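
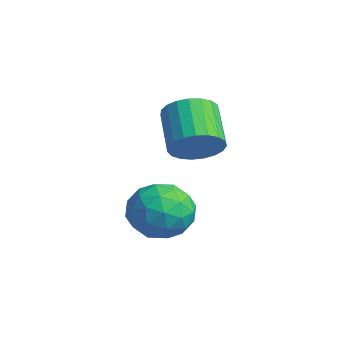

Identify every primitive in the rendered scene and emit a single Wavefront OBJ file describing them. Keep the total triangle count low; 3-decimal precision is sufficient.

v -2.169 -0.81 -3.688
v -1.608 -1.088 -2.741
v -3.712 -1.512 -2.979
v -3.151 -1.79 -2.032
v -3.343 -0.698 -2.278
v -2.389 -0.265 -2.716
v -2.931 -2.335 -3.004
v -1.977 -1.902 -3.442
v -2.079 -2.031 -2.318
v -2.333 -1.02 -1.87
v -2.987 -1.58 -3.85
v -3.241 -0.569 -3.402
v -1.753 -0.887 -3.276
v -3.567 -1.713 -2.444
v -3.68 -1.071 -2.588
v -3.35 -1.235 -2.032
v -2.212 -0.403 -3.262
v -1.882 -0.567 -2.705
v -2.902 -0.338 -2.433
v -3.438 -2.033 -3.015
v -3.108 -2.197 -2.458
v -1.97 -1.365 -3.688
v -1.64 -1.529 -3.132
v -2.418 -2.262 -3.287
v -1.7 -1.606 -2.471
v -2.607 -2.018 -2.055
v -2.478 -2.339 -2.626
v -1.917 -2.084 -2.884
v -1.849 -1.011 -2.208
v -2.756 -1.424 -1.791
v -2.869 -0.782 -1.936
v -2.308 -0.527 -2.193
v -2.126 -1.565 -1.959
v -2.564 -1.176 -3.929
v -3.471 -1.589 -3.512
v -3.012 -2.073 -3.527
v -2.451 -1.818 -3.784
v -2.713 -0.582 -3.665
v -3.62 -0.994 -3.249
v -3.403 -0.516 -2.836
v -2.842 -0.261 -3.094
v -3.194 -1.035 -3.761
v -3.07 0.074 -0.595
v -2.502 0.186 0.107
v -3.823 0.538 1.118
v -4.39 0.426 0.415
v -2.519 0.536 -0.037
v -3.84 0.887 0.974
v -2.632 0.806 -0.277
v -3.952 1.157 0.734
v -2.82 0.949 -0.573
v -4.14 1.3 0.438
v -3.051 0.941 -0.872
v -4.372 1.292 0.139
v -3.285 0.783 -1.124
v -4.606 1.134 -0.113
v -3.482 0.503 -1.284
v -4.803 0.854 -0.273
v -3.608 0.148 -1.325
v -4.929 0.5 -0.314
v -3.641 -0.219 -1.24
v -4.962 0.132 -0.229
v -3.575 -0.535 -1.044
v -4.896 -0.184 -0.033
v -3.421 -0.747 -0.77
v -4.742 -0.395 0.241
v -3.207 -0.816 -0.466
v -4.528 -0.465 0.545
v -2.969 -0.731 -0.184
v -4.29 -0.38 0.827
v -2.748 -0.507 0.026
v -4.069 -0.156 1.037
v -2.583 -0.182 0.129
v -3.904 0.169 1.14
f 1 38 17
f 38 12 41
f 17 41 6
f 38 41 17
f 1 17 13
f 17 6 18
f 13 18 2
f 17 18 13
f 1 13 22
f 13 2 23
f 22 23 8
f 13 23 22
f 1 22 34
f 22 8 37
f 34 37 11
f 22 37 34
f 1 34 38
f 34 11 42
f 38 42 12
f 34 42 38
f 2 18 29
f 18 6 32
f 29 32 10
f 18 32 29
f 6 41 19
f 41 12 40
f 19 40 5
f 41 40 19
f 12 42 39
f 42 11 35
f 39 35 3
f 42 35 39
f 11 37 36
f 37 8 24
f 36 24 7
f 37 24 36
f 8 23 28
f 23 2 25
f 28 25 9
f 23 25 28
f 4 30 16
f 30 10 31
f 16 31 5
f 30 31 16
f 4 16 14
f 16 5 15
f 14 15 3
f 16 15 14
f 4 14 21
f 14 3 20
f 21 20 7
f 14 20 21
f 4 21 26
f 21 7 27
f 26 27 9
f 21 27 26
f 4 26 30
f 26 9 33
f 30 33 10
f 26 33 30
f 5 31 19
f 31 10 32
f 19 32 6
f 31 32 19
f 3 15 39
f 15 5 40
f 39 40 12
f 15 40 39
f 7 20 36
f 20 3 35
f 36 35 11
f 20 35 36
f 9 27 28
f 27 7 24
f 28 24 8
f 27 24 28
f 10 33 29
f 33 9 25
f 29 25 2
f 33 25 29
f 44 43 47
f 44 47 45
f 45 47 48
f 45 48 46
f 47 43 49
f 47 49 48
f 48 49 50
f 48 50 46
f 49 43 51
f 49 51 50
f 50 51 52
f 50 52 46
f 51 43 53
f 51 53 52
f 52 53 54
f 52 54 46
f 53 43 55
f 53 55 54
f 54 55 56
f 54 56 46
f 55 43 57
f 55 57 56
f 56 57 58
f 56 58 46
f 57 43 59
f 57 59 58
f 58 59 60
f 58 60 46
f 59 43 61
f 59 61 60
f 60 61 62
f 60 62 46
f 61 43 63
f 61 63 62
f 62 63 64
f 62 64 46
f 63 43 65
f 63 65 64
f 64 65 66
f 64 66 46
f 65 43 67
f 65 67 66
f 66 67 68
f 66 68 46
f 67 43 69
f 67 69 68
f 68 69 70
f 68 70 46
f 69 43 71
f 69 71 70
f 70 71 72
f 70 72 46
f 71 43 73
f 71 73 72
f 72 73 74
f 72 74 46
f 73 43 44
f 73 44 74
f 74 44 45
f 74 45 46



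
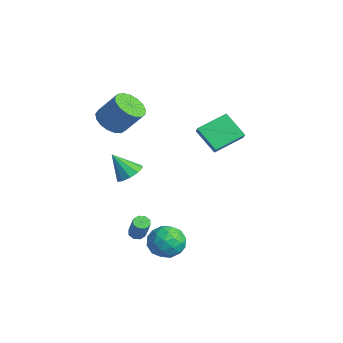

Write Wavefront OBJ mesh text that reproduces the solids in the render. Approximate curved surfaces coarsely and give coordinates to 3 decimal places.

v -3.045 -1.009 -2.248
v -2.634 -0.402 -1.71
v -3.715 -1.811 -0.832
v -3.144 -0.203 -1.838
v -3.616 -0.312 -2.123
v -3.871 -0.687 -2.456
v -3.81 -1.185 -2.709
v -3.457 -1.616 -2.787
v -2.947 -1.815 -2.658
v -2.475 -1.706 -2.373
v -2.22 -1.331 -2.041
v -2.281 -0.833 -1.787
v 3.616 -0.947 -3.081
v 4.469 -1.697 -3.047
v 2.811 -1.923 -4.413
v 3.664 -2.673 -4.379
v 2.937 -2.6 -3.51
v 3.434 -1.997 -2.686
v 3.846 -1.623 -4.774
v 4.343 -1.02 -3.95
v 4.611 -2.114 -4.093
v 4.049 -2.718 -3.312
v 3.231 -0.902 -4.148
v 2.669 -1.506 -3.367
v 4.113 -1.236 -2.947
v 3.167 -2.384 -4.513
v 2.74 -2.341 -4.002
v 3.241 -2.781 -3.982
v 3.505 -1.413 -2.735
v 4.006 -1.853 -2.715
v 3.106 -2.384 -2.987
v 3.274 -1.767 -4.745
v 3.775 -2.207 -4.725
v 4.039 -0.839 -3.478
v 4.54 -1.279 -3.458
v 4.174 -1.236 -4.473
v 4.697 -1.922 -3.542
v 4.225 -2.496 -4.325
v 4.331 -1.879 -4.557
v 4.624 -1.525 -4.073
v 4.367 -2.277 -3.083
v 3.895 -2.851 -3.866
v 3.467 -2.808 -3.355
v 3.759 -2.453 -2.871
v 4.451 -2.523 -3.698
v 3.385 -0.769 -3.594
v 2.913 -1.343 -4.377
v 3.521 -1.167 -4.589
v 3.813 -0.812 -4.105
v 3.055 -1.124 -3.135
v 2.583 -1.698 -3.918
v 2.656 -2.095 -3.387
v 2.949 -1.741 -2.903
v 2.829 -1.097 -3.762
v -3.003 -2.132 2.303
v -2.491 -1.487 1.652
v -1.705 -0.623 3.126
v -2.217 -1.268 3.777
v -2.924 -1.247 1.743
v -2.138 -0.384 3.216
v -3.374 -1.211 1.962
v -2.588 -0.347 3.435
v -3.74 -1.385 2.259
v -2.954 -0.522 3.733
v -3.937 -1.731 2.567
v -3.151 -0.867 4.04
v -3.92 -2.168 2.814
v -3.134 -1.305 4.287
v -3.693 -2.597 2.944
v -2.907 -1.734 4.417
v -3.308 -2.919 2.927
v -2.522 -2.056 4.401
v -2.853 -3.061 2.768
v -2.067 -2.198 4.241
v -2.432 -2.99 2.502
v -1.646 -2.127 3.975
v -2.142 -2.723 2.19
v -1.356 -1.859 3.664
v -2.05 -2.32 1.905
v -1.264 -1.456 3.378
v -2.176 -1.873 1.711
v -1.39 -1.01 3.184
v 1.892 -2.751 -3.805
v 2.203 -3.091 -4
v 2.978 -3.149 -2.671
v 2.668 -2.809 -2.475
v 2.324 -2.733 -4.056
v 3.1 -2.79 -2.726
v 2.193 -2.385 -3.964
v 2.968 -2.443 -2.635
v 1.886 -2.252 -3.779
v 2.661 -2.309 -2.45
v 1.582 -2.411 -3.609
v 2.357 -2.469 -2.28
v 1.46 -2.77 -3.554
v 2.236 -2.827 -2.224
v 1.592 -3.117 -3.645
v 2.367 -3.175 -2.316
v 1.899 -3.251 -3.83
v 2.674 -3.308 -2.501
v 1.472 2.073 1.107
v 0.193 1.566 2.252
v 1.395 3.867 1.814
v 0.115 3.361 2.959
v 2.045 1.879 1.661
v 0.765 1.373 2.806
v 1.967 3.674 2.368
v 0.688 3.167 3.513
f 2 1 4
f 2 4 3
f 4 1 5
f 4 5 3
f 5 1 6
f 5 6 3
f 6 1 7
f 6 7 3
f 7 1 8
f 7 8 3
f 8 1 9
f 8 9 3
f 9 1 10
f 9 10 3
f 10 1 11
f 10 11 3
f 11 1 12
f 11 12 3
f 12 1 2
f 12 2 3
f 13 50 29
f 50 24 53
f 29 53 18
f 50 53 29
f 13 29 25
f 29 18 30
f 25 30 14
f 29 30 25
f 13 25 34
f 25 14 35
f 34 35 20
f 25 35 34
f 13 34 46
f 34 20 49
f 46 49 23
f 34 49 46
f 13 46 50
f 46 23 54
f 50 54 24
f 46 54 50
f 14 30 41
f 30 18 44
f 41 44 22
f 30 44 41
f 18 53 31
f 53 24 52
f 31 52 17
f 53 52 31
f 24 54 51
f 54 23 47
f 51 47 15
f 54 47 51
f 23 49 48
f 49 20 36
f 48 36 19
f 49 36 48
f 20 35 40
f 35 14 37
f 40 37 21
f 35 37 40
f 16 42 28
f 42 22 43
f 28 43 17
f 42 43 28
f 16 28 26
f 28 17 27
f 26 27 15
f 28 27 26
f 16 26 33
f 26 15 32
f 33 32 19
f 26 32 33
f 16 33 38
f 33 19 39
f 38 39 21
f 33 39 38
f 16 38 42
f 38 21 45
f 42 45 22
f 38 45 42
f 17 43 31
f 43 22 44
f 31 44 18
f 43 44 31
f 15 27 51
f 27 17 52
f 51 52 24
f 27 52 51
f 19 32 48
f 32 15 47
f 48 47 23
f 32 47 48
f 21 39 40
f 39 19 36
f 40 36 20
f 39 36 40
f 22 45 41
f 45 21 37
f 41 37 14
f 45 37 41
f 56 55 59
f 56 59 57
f 57 59 60
f 57 60 58
f 59 55 61
f 59 61 60
f 60 61 62
f 60 62 58
f 61 55 63
f 61 63 62
f 62 63 64
f 62 64 58
f 63 55 65
f 63 65 64
f 64 65 66
f 64 66 58
f 65 55 67
f 65 67 66
f 66 67 68
f 66 68 58
f 67 55 69
f 67 69 68
f 68 69 70
f 68 70 58
f 69 55 71
f 69 71 70
f 70 71 72
f 70 72 58
f 71 55 73
f 71 73 72
f 72 73 74
f 72 74 58
f 73 55 75
f 73 75 74
f 74 75 76
f 74 76 58
f 75 55 77
f 75 77 76
f 76 77 78
f 76 78 58
f 77 55 79
f 77 79 78
f 78 79 80
f 78 80 58
f 79 55 81
f 79 81 80
f 80 81 82
f 80 82 58
f 81 55 56
f 81 56 82
f 82 56 57
f 82 57 58
f 84 83 87
f 84 87 85
f 85 87 88
f 85 88 86
f 87 83 89
f 87 89 88
f 88 89 90
f 88 90 86
f 89 83 91
f 89 91 90
f 90 91 92
f 90 92 86
f 91 83 93
f 91 93 92
f 92 93 94
f 92 94 86
f 93 83 95
f 93 95 94
f 94 95 96
f 94 96 86
f 95 83 97
f 95 97 96
f 96 97 98
f 96 98 86
f 97 83 99
f 97 99 98
f 98 99 100
f 98 100 86
f 99 83 84
f 99 84 100
f 100 84 85
f 100 85 86
f 102 104 101
f 105 102 101
f 101 104 103
f 103 105 101
f 102 108 104
f 106 102 105
f 106 108 102
f 104 108 103
f 107 105 103
f 103 108 107
f 107 106 105
f 108 106 107



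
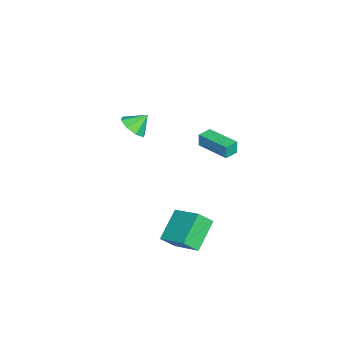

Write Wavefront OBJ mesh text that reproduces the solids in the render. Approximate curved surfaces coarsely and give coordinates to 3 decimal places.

v -3.364 -0.683 -0.577
v -3.395 -0.694 0.253
v -2.33 1.016 -0.515
v -2.362 1.005 0.314
v -2.638 -1.125 -0.554
v -2.67 -1.136 0.275
v -1.605 0.574 -0.493
v -1.636 0.563 0.337
v 1.347 -3.7 3.561
v 2.12 -3.352 3.628
v 0.973 -3.02 4.339
v 1.748 -3.051 3.186
v 1.142 -3.131 2.964
v 0.656 -3.544 3.091
v 0.575 -4.049 3.494
v 0.946 -4.35 3.935
v 1.553 -4.27 4.157
v 2.039 -3.857 4.03
v 1.285 -0.732 -3.23
v 1.667 -1.431 -2.442
v 2.282 0.723 -2.423
v 2.664 0.025 -1.635
v 2.836 -1.165 -4.365
v 3.218 -1.863 -3.577
v 3.833 0.291 -3.558
v 4.215 -0.408 -2.77
f 2 4 1
f 5 2 1
f 1 4 3
f 3 5 1
f 2 8 4
f 6 2 5
f 6 8 2
f 4 8 3
f 7 5 3
f 3 8 7
f 7 6 5
f 8 6 7
f 10 9 12
f 10 12 11
f 12 9 13
f 12 13 11
f 13 9 14
f 13 14 11
f 14 9 15
f 14 15 11
f 15 9 16
f 15 16 11
f 16 9 17
f 16 17 11
f 17 9 18
f 17 18 11
f 18 9 10
f 18 10 11
f 20 22 19
f 23 20 19
f 19 22 21
f 21 23 19
f 20 26 22
f 24 20 23
f 24 26 20
f 22 26 21
f 25 23 21
f 21 26 25
f 25 24 23
f 26 24 25



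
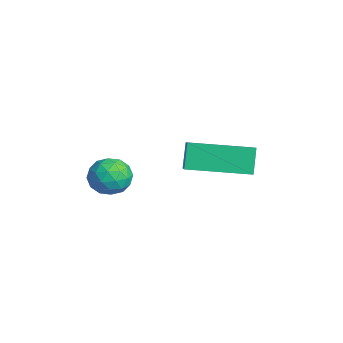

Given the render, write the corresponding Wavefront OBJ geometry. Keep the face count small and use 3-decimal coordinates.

v -1.766 2.031 2.658
v -0.428 1.669 3.478
v -1.089 4.061 2.451
v 0.248 3.699 3.271
v -1.288 1.781 1.769
v 0.049 1.419 2.589
v -0.612 3.811 1.562
v 0.726 3.449 2.382
v -1.967 0.023 1.138
v -1.223 0.026 1.365
v -2.157 -1.046 1.775
v -1.413 -1.043 2.002
v -1.906 -0.508 2.278
v -1.789 0.153 1.884
v -1.591 -1.173 1.256
v -1.474 -0.512 0.862
v -0.991 -0.713 1.438
v -1.185 -0.302 2.069
v -2.195 -0.718 1.071
v -2.389 -0.307 1.702
v -1.578 0.119 1.196
v -1.802 -1.139 1.944
v -2.091 -0.824 2.106
v -1.654 -0.822 2.24
v -1.911 0.193 1.501
v -1.473 0.195 1.634
v -1.875 -0.12 2.171
v -1.907 -1.215 1.506
v -1.469 -1.213 1.639
v -1.726 -0.198 0.9
v -1.289 -0.196 1.034
v -1.505 -0.9 0.969
v -1.004 -0.314 1.372
v -1.116 -0.943 1.746
v -1.221 -1.019 1.307
v -1.152 -0.63 1.076
v -1.119 -0.073 1.743
v -1.23 -0.701 2.117
v -1.52 -0.387 2.28
v -1.451 0.002 2.048
v -0.982 -0.507 1.786
v -2.15 -0.319 1.023
v -2.261 -0.947 1.397
v -1.929 -1.022 1.092
v -1.86 -0.633 0.86
v -2.264 -0.077 1.394
v -2.376 -0.706 1.768
v -2.228 -0.39 2.064
v -2.159 -0.001 1.833
v -2.398 -0.513 1.354
f 2 4 1
f 5 2 1
f 1 4 3
f 3 5 1
f 2 8 4
f 6 2 5
f 6 8 2
f 4 8 3
f 7 5 3
f 3 8 7
f 7 6 5
f 8 6 7
f 9 46 25
f 46 20 49
f 25 49 14
f 46 49 25
f 9 25 21
f 25 14 26
f 21 26 10
f 25 26 21
f 9 21 30
f 21 10 31
f 30 31 16
f 21 31 30
f 9 30 42
f 30 16 45
f 42 45 19
f 30 45 42
f 9 42 46
f 42 19 50
f 46 50 20
f 42 50 46
f 10 26 37
f 26 14 40
f 37 40 18
f 26 40 37
f 14 49 27
f 49 20 48
f 27 48 13
f 49 48 27
f 20 50 47
f 50 19 43
f 47 43 11
f 50 43 47
f 19 45 44
f 45 16 32
f 44 32 15
f 45 32 44
f 16 31 36
f 31 10 33
f 36 33 17
f 31 33 36
f 12 38 24
f 38 18 39
f 24 39 13
f 38 39 24
f 12 24 22
f 24 13 23
f 22 23 11
f 24 23 22
f 12 22 29
f 22 11 28
f 29 28 15
f 22 28 29
f 12 29 34
f 29 15 35
f 34 35 17
f 29 35 34
f 12 34 38
f 34 17 41
f 38 41 18
f 34 41 38
f 13 39 27
f 39 18 40
f 27 40 14
f 39 40 27
f 11 23 47
f 23 13 48
f 47 48 20
f 23 48 47
f 15 28 44
f 28 11 43
f 44 43 19
f 28 43 44
f 17 35 36
f 35 15 32
f 36 32 16
f 35 32 36
f 18 41 37
f 41 17 33
f 37 33 10
f 41 33 37



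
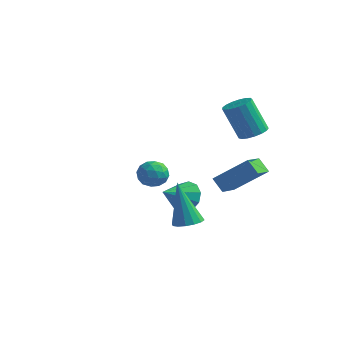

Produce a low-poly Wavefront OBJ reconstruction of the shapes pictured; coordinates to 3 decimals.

v 1.028 2.897 -2.427
v 1.397 3.217 -1.707
v 0.572 1.683 -1.653
v 0.89 3.395 -1.727
v 0.436 3.383 -2.014
v 0.208 3.185 -2.459
v 0.294 2.877 -2.892
v 0.66 2.577 -3.147
v 1.167 2.399 -3.127
v 1.621 2.411 -2.839
v 1.849 2.609 -2.394
v 1.763 2.917 -1.961
v 3.581 -1.389 -1.084
v 4.181 -1.112 -0.922
v 2.919 -1.131 0.924
v 3.98 -0.841 -1.023
v 3.672 -0.718 -1.14
v 3.34 -0.774 -1.243
v 3.073 -0.995 -1.303
v 2.942 -1.321 -1.304
v 2.982 -1.666 -1.246
v 3.183 -1.937 -1.145
v 3.491 -2.061 -1.027
v 3.823 -2.005 -0.925
v 4.09 -1.784 -0.865
v 4.221 -1.457 -0.864
v -1.144 3.792 -1.41
v -0.379 3.75 -1.436
v -1.221 2.61 -1.784
v -0.456 2.568 -1.81
v -0.813 2.627 -1.134
v -0.766 3.357 -0.903
v -0.834 3.003 -2.317
v -0.787 3.733 -2.086
v -0.187 3.263 -1.997
v -0.174 3.03 -1.266
v -1.426 3.33 -1.954
v -1.413 3.097 -1.223
v -0.755 3.875 -1.39
v -0.845 2.485 -1.83
v -1.056 2.52 -1.432
v -0.605 2.495 -1.448
v -0.982 3.644 -1.076
v -0.532 3.619 -1.092
v -0.788 2.959 -0.914
v -1.068 2.741 -2.128
v -0.618 2.716 -2.144
v -0.995 3.865 -1.772
v -0.544 3.84 -1.788
v -0.812 3.401 -2.306
v -0.192 3.564 -1.736
v -0.237 2.869 -1.956
v -0.46 3.124 -2.253
v -0.432 3.554 -2.118
v -0.184 3.427 -1.306
v -0.229 2.733 -1.526
v -0.44 2.767 -1.128
v -0.412 3.196 -0.992
v -0.072 3.141 -1.636
v -1.371 3.627 -1.694
v -1.416 2.933 -1.914
v -1.188 3.164 -2.228
v -1.16 3.593 -2.092
v -1.363 3.491 -1.264
v -1.408 2.796 -1.484
v -1.168 2.806 -1.102
v -1.14 3.236 -0.967
v -1.528 3.219 -1.584
v 2.488 2.64 -0.753
v 3.858 3.223 0.475
v 2.4 3.856 -1.231
v 3.77 4.439 -0.003
v 3.07 2.461 -1.317
v 4.44 3.044 -0.089
v 2.982 3.677 -1.795
v 4.352 4.26 -0.567
v 3.956 3.522 2.02
v 4.58 3.518 2.314
v 3.829 3.415 3.913
v 3.204 3.418 3.62
v 4.502 3.838 2.298
v 3.751 3.735 3.897
v 4.299 4.086 2.218
v 3.548 3.983 3.818
v 4.017 4.205 2.094
v 3.266 4.102 3.693
v 3.721 4.167 1.952
v 2.97 4.064 3.551
v 3.479 3.981 1.826
v 2.728 3.878 3.425
v 3.346 3.69 1.745
v 2.595 3.587 3.344
v 3.353 3.36 1.727
v 2.601 3.257 3.326
v 3.497 3.068 1.776
v 2.746 2.964 3.375
v 3.747 2.879 1.881
v 2.996 2.776 3.48
v 4.045 2.837 2.018
v 3.293 2.734 3.617
v 4.322 2.953 2.156
v 3.57 2.849 3.755
v 4.515 3.198 2.262
v 3.764 3.095 3.862
f 2 1 4
f 2 4 3
f 4 1 5
f 4 5 3
f 5 1 6
f 5 6 3
f 6 1 7
f 6 7 3
f 7 1 8
f 7 8 3
f 8 1 9
f 8 9 3
f 9 1 10
f 9 10 3
f 10 1 11
f 10 11 3
f 11 1 12
f 11 12 3
f 12 1 2
f 12 2 3
f 14 13 16
f 14 16 15
f 16 13 17
f 16 17 15
f 17 13 18
f 17 18 15
f 18 13 19
f 18 19 15
f 19 13 20
f 19 20 15
f 20 13 21
f 20 21 15
f 21 13 22
f 21 22 15
f 22 13 23
f 22 23 15
f 23 13 24
f 23 24 15
f 24 13 25
f 24 25 15
f 25 13 26
f 25 26 15
f 26 13 14
f 26 14 15
f 27 64 43
f 64 38 67
f 43 67 32
f 64 67 43
f 27 43 39
f 43 32 44
f 39 44 28
f 43 44 39
f 27 39 48
f 39 28 49
f 48 49 34
f 39 49 48
f 27 48 60
f 48 34 63
f 60 63 37
f 48 63 60
f 27 60 64
f 60 37 68
f 64 68 38
f 60 68 64
f 28 44 55
f 44 32 58
f 55 58 36
f 44 58 55
f 32 67 45
f 67 38 66
f 45 66 31
f 67 66 45
f 38 68 65
f 68 37 61
f 65 61 29
f 68 61 65
f 37 63 62
f 63 34 50
f 62 50 33
f 63 50 62
f 34 49 54
f 49 28 51
f 54 51 35
f 49 51 54
f 30 56 42
f 56 36 57
f 42 57 31
f 56 57 42
f 30 42 40
f 42 31 41
f 40 41 29
f 42 41 40
f 30 40 47
f 40 29 46
f 47 46 33
f 40 46 47
f 30 47 52
f 47 33 53
f 52 53 35
f 47 53 52
f 30 52 56
f 52 35 59
f 56 59 36
f 52 59 56
f 31 57 45
f 57 36 58
f 45 58 32
f 57 58 45
f 29 41 65
f 41 31 66
f 65 66 38
f 41 66 65
f 33 46 62
f 46 29 61
f 62 61 37
f 46 61 62
f 35 53 54
f 53 33 50
f 54 50 34
f 53 50 54
f 36 59 55
f 59 35 51
f 55 51 28
f 59 51 55
f 70 72 69
f 73 70 69
f 69 72 71
f 71 73 69
f 70 76 72
f 74 70 73
f 74 76 70
f 72 76 71
f 75 73 71
f 71 76 75
f 75 74 73
f 76 74 75
f 78 77 81
f 78 81 79
f 79 81 82
f 79 82 80
f 81 77 83
f 81 83 82
f 82 83 84
f 82 84 80
f 83 77 85
f 83 85 84
f 84 85 86
f 84 86 80
f 85 77 87
f 85 87 86
f 86 87 88
f 86 88 80
f 87 77 89
f 87 89 88
f 88 89 90
f 88 90 80
f 89 77 91
f 89 91 90
f 90 91 92
f 90 92 80
f 91 77 93
f 91 93 92
f 92 93 94
f 92 94 80
f 93 77 95
f 93 95 94
f 94 95 96
f 94 96 80
f 95 77 97
f 95 97 96
f 96 97 98
f 96 98 80
f 97 77 99
f 97 99 98
f 98 99 100
f 98 100 80
f 99 77 101
f 99 101 100
f 100 101 102
f 100 102 80
f 101 77 103
f 101 103 102
f 102 103 104
f 102 104 80
f 103 77 78
f 103 78 104
f 104 78 79
f 104 79 80



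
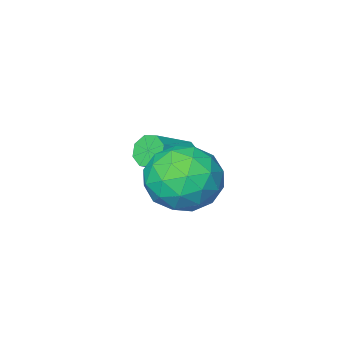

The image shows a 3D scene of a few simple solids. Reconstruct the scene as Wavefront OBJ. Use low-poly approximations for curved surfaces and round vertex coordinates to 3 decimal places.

v -0.912 3.779 -0.622
v -0.067 3.553 0.086
v -2.033 2.767 0.394
v -1.188 2.541 1.102
v -1.613 3.582 1.047
v -0.92 4.207 0.418
v -1.18 2.113 0.062
v -0.487 2.738 -0.567
v -0.233 2.524 0.508
v -0.5 3.431 1.117
v -1.6 2.889 -0.637
v -1.867 3.796 -0.028
v -0.391 3.755 -0.357
v -1.709 2.565 0.837
v -1.959 3.177 0.805
v -1.462 3.044 1.221
v -0.892 4.139 -0.162
v -0.396 4.006 0.254
v -1.304 4.023 0.819
v -1.704 2.314 0.226
v -1.208 2.181 0.642
v -0.638 3.276 -0.741
v -0.141 3.143 -0.325
v -0.796 2.297 -0.339
v 0.008 3.017 0.307
v -0.651 2.422 0.904
v -0.646 2.171 0.293
v -0.239 2.538 -0.077
v -0.149 3.55 0.665
v -0.808 2.956 1.262
v -1.057 3.567 1.229
v -0.65 3.935 0.86
v -0.246 2.945 0.913
v -1.292 3.364 -0.782
v -1.951 2.77 -0.185
v -1.45 2.385 -0.38
v -1.043 2.753 -0.749
v -1.449 3.898 -0.424
v -2.108 3.303 0.173
v -1.861 3.782 0.557
v -1.454 4.149 0.187
v -1.854 3.375 -0.433
v -2.862 0.355 -0.999
v -2.599 -0.022 -1.337
v -1.355 0.168 -0.578
v -1.618 0.545 -0.241
v -2.57 0.386 -1.487
v -1.325 0.577 -0.729
v -2.711 0.776 -1.352
v -1.467 0.966 -0.594
v -2.942 0.919 -1.011
v -1.697 1.109 -0.252
v -3.125 0.732 -0.662
v -1.881 0.922 0.097
v -3.155 0.323 -0.511
v -1.91 0.514 0.247
v -3.013 -0.066 -0.646
v -1.769 0.124 0.112
v -2.783 -0.209 -0.988
v -1.538 -0.019 -0.229
f 1 38 17
f 38 12 41
f 17 41 6
f 38 41 17
f 1 17 13
f 17 6 18
f 13 18 2
f 17 18 13
f 1 13 22
f 13 2 23
f 22 23 8
f 13 23 22
f 1 22 34
f 22 8 37
f 34 37 11
f 22 37 34
f 1 34 38
f 34 11 42
f 38 42 12
f 34 42 38
f 2 18 29
f 18 6 32
f 29 32 10
f 18 32 29
f 6 41 19
f 41 12 40
f 19 40 5
f 41 40 19
f 12 42 39
f 42 11 35
f 39 35 3
f 42 35 39
f 11 37 36
f 37 8 24
f 36 24 7
f 37 24 36
f 8 23 28
f 23 2 25
f 28 25 9
f 23 25 28
f 4 30 16
f 30 10 31
f 16 31 5
f 30 31 16
f 4 16 14
f 16 5 15
f 14 15 3
f 16 15 14
f 4 14 21
f 14 3 20
f 21 20 7
f 14 20 21
f 4 21 26
f 21 7 27
f 26 27 9
f 21 27 26
f 4 26 30
f 26 9 33
f 30 33 10
f 26 33 30
f 5 31 19
f 31 10 32
f 19 32 6
f 31 32 19
f 3 15 39
f 15 5 40
f 39 40 12
f 15 40 39
f 7 20 36
f 20 3 35
f 36 35 11
f 20 35 36
f 9 27 28
f 27 7 24
f 28 24 8
f 27 24 28
f 10 33 29
f 33 9 25
f 29 25 2
f 33 25 29
f 44 43 47
f 44 47 45
f 45 47 48
f 45 48 46
f 47 43 49
f 47 49 48
f 48 49 50
f 48 50 46
f 49 43 51
f 49 51 50
f 50 51 52
f 50 52 46
f 51 43 53
f 51 53 52
f 52 53 54
f 52 54 46
f 53 43 55
f 53 55 54
f 54 55 56
f 54 56 46
f 55 43 57
f 55 57 56
f 56 57 58
f 56 58 46
f 57 43 59
f 57 59 58
f 58 59 60
f 58 60 46
f 59 43 44
f 59 44 60
f 60 44 45
f 60 45 46



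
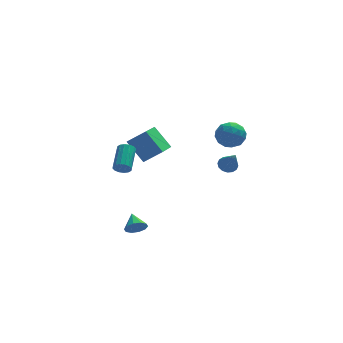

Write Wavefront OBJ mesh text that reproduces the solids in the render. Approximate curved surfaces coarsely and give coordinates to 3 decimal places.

v -2.232 2.666 -1.033
v -3.09 3.547 0.254
v -1.442 4.512 -1.772
v -2.301 5.394 -0.486
v -1.119 2.526 -0.194
v -1.978 3.408 1.092
v -0.33 4.373 -0.934
v -1.188 5.254 0.353
v 1.655 -3.233 1.977
v 2.042 -2.845 2.197
v 1.885 -4.227 3.323
v 1.771 -2.758 2.307
v 1.469 -2.798 2.329
v 1.217 -2.955 2.256
v 1.082 -3.186 2.109
v 1.101 -3.429 1.926
v 1.269 -3.62 1.756
v 1.54 -3.707 1.646
v 1.842 -3.667 1.624
v 2.094 -3.511 1.697
v 2.228 -3.28 1.844
v 2.209 -3.036 2.028
v -4.159 -2.741 1.924
v -3.8 -2.655 1.53
v -3.361 -1.233 2.243
v -3.721 -1.319 2.636
v -4.036 -2.536 1.439
v -3.598 -1.114 2.152
v -4.306 -2.473 1.479
v -3.867 -1.051 2.191
v -4.536 -2.481 1.637
v -4.097 -1.059 2.35
v -4.665 -2.559 1.872
v -4.226 -1.137 2.585
v -4.659 -2.686 2.121
v -4.22 -1.264 2.834
v -4.519 -2.827 2.317
v -4.08 -1.405 3.03
v -4.282 -2.946 2.408
v -3.844 -1.524 3.121
v -4.013 -3.009 2.369
v -3.574 -1.587 3.081
v -3.783 -3.001 2.21
v -3.344 -1.579 2.923
v -3.654 -2.923 1.975
v -3.215 -1.501 2.688
v -3.66 -2.796 1.726
v -3.221 -1.374 2.439
v -3.348 -2.189 -3.403
v -3.147 -1.869 -3.981
v -3.452 -1.171 -2.877
v -3.571 -1.907 -3.992
v -3.911 -2.052 -3.778
v -4.035 -2.25 -3.421
v -3.897 -2.424 -3.057
v -3.549 -2.508 -2.825
v -3.124 -2.47 -2.814
v -2.785 -2.325 -3.028
v -2.661 -2.128 -3.385
v -2.799 -1.953 -3.749
v 1.56 0.353 2.164
v 2.083 0.847 1.518
v 2.877 -0.127 2.862
v 3.4 0.367 2.216
v 2.869 0.84 2.872
v 2.055 1.137 2.44
v 2.905 -0.417 1.94
v 2.091 -0.12 1.508
v 2.914 0.371 1.379
v 2.892 1.148 1.955
v 2.068 -0.428 2.425
v 2.046 0.349 3.001
v 1.706 0.642 1.78
v 3.254 0.078 2.6
v 2.942 0.356 2.986
v 3.249 0.647 2.606
v 1.69 0.812 2.322
v 1.997 1.103 1.942
v 2.459 1.099 2.738
v 2.963 -0.383 2.438
v 3.27 -0.092 2.058
v 1.711 0.073 1.774
v 2.018 0.364 1.394
v 2.501 -0.379 1.642
v 2.502 0.653 1.318
v 3.276 0.371 1.728
v 2.985 -0.09 1.566
v 2.507 0.084 1.313
v 2.489 1.11 1.657
v 3.263 0.828 2.067
v 2.951 1.106 2.452
v 2.473 1.28 2.199
v 2.977 0.83 1.575
v 1.697 -0.108 2.313
v 2.471 -0.39 2.723
v 2.487 -0.56 2.181
v 2.009 -0.386 1.928
v 1.684 0.349 2.652
v 2.458 0.067 3.062
v 2.453 0.636 3.067
v 1.975 0.81 2.814
v 1.983 -0.11 2.805
f 2 4 1
f 5 2 1
f 1 4 3
f 3 5 1
f 2 8 4
f 6 2 5
f 6 8 2
f 4 8 3
f 7 5 3
f 3 8 7
f 7 6 5
f 8 6 7
f 10 9 12
f 10 12 11
f 12 9 13
f 12 13 11
f 13 9 14
f 13 14 11
f 14 9 15
f 14 15 11
f 15 9 16
f 15 16 11
f 16 9 17
f 16 17 11
f 17 9 18
f 17 18 11
f 18 9 19
f 18 19 11
f 19 9 20
f 19 20 11
f 20 9 21
f 20 21 11
f 21 9 22
f 21 22 11
f 22 9 10
f 22 10 11
f 24 23 27
f 24 27 25
f 25 27 28
f 25 28 26
f 27 23 29
f 27 29 28
f 28 29 30
f 28 30 26
f 29 23 31
f 29 31 30
f 30 31 32
f 30 32 26
f 31 23 33
f 31 33 32
f 32 33 34
f 32 34 26
f 33 23 35
f 33 35 34
f 34 35 36
f 34 36 26
f 35 23 37
f 35 37 36
f 36 37 38
f 36 38 26
f 37 23 39
f 37 39 38
f 38 39 40
f 38 40 26
f 39 23 41
f 39 41 40
f 40 41 42
f 40 42 26
f 41 23 43
f 41 43 42
f 42 43 44
f 42 44 26
f 43 23 45
f 43 45 44
f 44 45 46
f 44 46 26
f 45 23 47
f 45 47 46
f 46 47 48
f 46 48 26
f 47 23 24
f 47 24 48
f 48 24 25
f 48 25 26
f 50 49 52
f 50 52 51
f 52 49 53
f 52 53 51
f 53 49 54
f 53 54 51
f 54 49 55
f 54 55 51
f 55 49 56
f 55 56 51
f 56 49 57
f 56 57 51
f 57 49 58
f 57 58 51
f 58 49 59
f 58 59 51
f 59 49 60
f 59 60 51
f 60 49 50
f 60 50 51
f 61 98 77
f 98 72 101
f 77 101 66
f 98 101 77
f 61 77 73
f 77 66 78
f 73 78 62
f 77 78 73
f 61 73 82
f 73 62 83
f 82 83 68
f 73 83 82
f 61 82 94
f 82 68 97
f 94 97 71
f 82 97 94
f 61 94 98
f 94 71 102
f 98 102 72
f 94 102 98
f 62 78 89
f 78 66 92
f 89 92 70
f 78 92 89
f 66 101 79
f 101 72 100
f 79 100 65
f 101 100 79
f 72 102 99
f 102 71 95
f 99 95 63
f 102 95 99
f 71 97 96
f 97 68 84
f 96 84 67
f 97 84 96
f 68 83 88
f 83 62 85
f 88 85 69
f 83 85 88
f 64 90 76
f 90 70 91
f 76 91 65
f 90 91 76
f 64 76 74
f 76 65 75
f 74 75 63
f 76 75 74
f 64 74 81
f 74 63 80
f 81 80 67
f 74 80 81
f 64 81 86
f 81 67 87
f 86 87 69
f 81 87 86
f 64 86 90
f 86 69 93
f 90 93 70
f 86 93 90
f 65 91 79
f 91 70 92
f 79 92 66
f 91 92 79
f 63 75 99
f 75 65 100
f 99 100 72
f 75 100 99
f 67 80 96
f 80 63 95
f 96 95 71
f 80 95 96
f 69 87 88
f 87 67 84
f 88 84 68
f 87 84 88
f 70 93 89
f 93 69 85
f 89 85 62
f 93 85 89



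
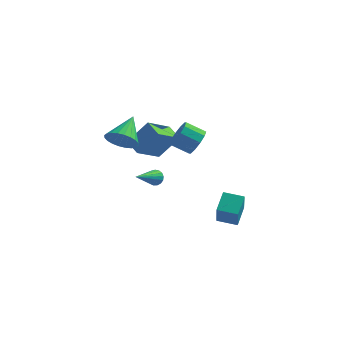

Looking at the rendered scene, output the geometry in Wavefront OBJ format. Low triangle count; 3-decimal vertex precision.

v 1.45 -0.601 3.62
v 1.894 -0.828 4.358
v 0.813 -0.925 4.978
v 0.37 -0.699 4.24
v 1.842 -0.28 4.352
v 0.761 -0.378 4.972
v 1.64 0.145 4.067
v 0.559 0.047 4.687
v 1.366 0.285 3.611
v 0.285 0.187 4.231
v 1.124 0.086 3.159
v 0.043 -0.011 3.779
v 1.007 -0.375 2.882
v -0.074 -0.472 3.502
v 1.059 -0.922 2.888
v -0.022 -1.02 3.508
v 1.261 -1.347 3.173
v 0.18 -1.445 3.793
v 1.535 -1.487 3.629
v 0.454 -1.585 4.249
v 1.777 -1.289 4.081
v 0.696 -1.386 4.701
v -2.935 -0.287 2.878
v -2.179 -0.013 2.267
v -2.745 1.387 3.862
v -2.49 0.135 2.076
v -2.869 0.218 2.006
v -3.257 0.225 2.07
v -3.597 0.154 2.256
v -3.836 0.016 2.537
v -3.938 -0.168 2.871
v -3.887 -0.371 3.205
v -3.691 -0.56 3.49
v -3.38 -0.708 3.681
v -3.001 -0.792 3.751
v -2.612 -0.798 3.687
v -2.272 -0.727 3.501
v -2.033 -0.589 3.219
v -1.932 -0.405 2.886
v -1.983 -0.203 2.552
v 1.988 1.722 -4.197
v 2.204 0.829 -2.649
v 2.067 2.938 -3.506
v 2.283 2.044 -1.959
v 3.217 1.736 -4.361
v 3.433 0.842 -2.814
v 3.296 2.951 -3.671
v 3.512 2.058 -2.123
v -1.941 2.965 -2.047
v -1.778 3.197 -1.565
v -2.599 1.235 -0.993
v -2.032 3.277 -1.592
v -2.265 3.286 -1.723
v -2.425 3.221 -1.929
v -2.473 3.097 -2.162
v -2.399 2.943 -2.368
v -2.221 2.794 -2.502
v -1.978 2.684 -2.531
v -1.727 2.638 -2.449
v -1.525 2.667 -2.276
v -1.418 2.764 -2.05
v -1.431 2.907 -1.823
v -1.561 3.064 -1.648
v -2.473 1.168 1.06
v -3.269 1.896 1.429
v -1.622 2.652 -0.032
v -2.418 3.38 0.336
v -1.382 1.62 2.524
v -2.178 2.348 2.892
v -0.531 3.104 1.431
v -1.327 3.832 1.8
f 2 1 5
f 2 5 3
f 3 5 6
f 3 6 4
f 5 1 7
f 5 7 6
f 6 7 8
f 6 8 4
f 7 1 9
f 7 9 8
f 8 9 10
f 8 10 4
f 9 1 11
f 9 11 10
f 10 11 12
f 10 12 4
f 11 1 13
f 11 13 12
f 12 13 14
f 12 14 4
f 13 1 15
f 13 15 14
f 14 15 16
f 14 16 4
f 15 1 17
f 15 17 16
f 16 17 18
f 16 18 4
f 17 1 19
f 17 19 18
f 18 19 20
f 18 20 4
f 19 1 21
f 19 21 20
f 20 21 22
f 20 22 4
f 21 1 2
f 21 2 22
f 22 2 3
f 22 3 4
f 24 23 26
f 24 26 25
f 26 23 27
f 26 27 25
f 27 23 28
f 27 28 25
f 28 23 29
f 28 29 25
f 29 23 30
f 29 30 25
f 30 23 31
f 30 31 25
f 31 23 32
f 31 32 25
f 32 23 33
f 32 33 25
f 33 23 34
f 33 34 25
f 34 23 35
f 34 35 25
f 35 23 36
f 35 36 25
f 36 23 37
f 36 37 25
f 37 23 38
f 37 38 25
f 38 23 39
f 38 39 25
f 39 23 40
f 39 40 25
f 40 23 24
f 40 24 25
f 42 44 41
f 45 42 41
f 41 44 43
f 43 45 41
f 42 48 44
f 46 42 45
f 46 48 42
f 44 48 43
f 47 45 43
f 43 48 47
f 47 46 45
f 48 46 47
f 50 49 52
f 50 52 51
f 52 49 53
f 52 53 51
f 53 49 54
f 53 54 51
f 54 49 55
f 54 55 51
f 55 49 56
f 55 56 51
f 56 49 57
f 56 57 51
f 57 49 58
f 57 58 51
f 58 49 59
f 58 59 51
f 59 49 60
f 59 60 51
f 60 49 61
f 60 61 51
f 61 49 62
f 61 62 51
f 62 49 63
f 62 63 51
f 63 49 50
f 63 50 51
f 65 67 64
f 68 65 64
f 64 67 66
f 66 68 64
f 65 71 67
f 69 65 68
f 69 71 65
f 67 71 66
f 70 68 66
f 66 71 70
f 70 69 68
f 71 69 70



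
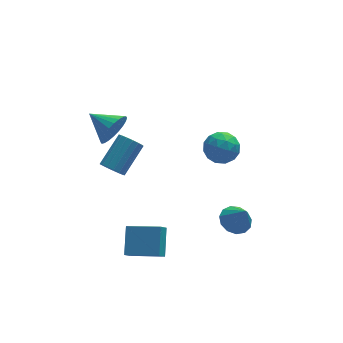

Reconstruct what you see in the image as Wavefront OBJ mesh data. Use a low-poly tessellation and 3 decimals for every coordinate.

v -3.141 -2.989 -2.909
v -2.712 -1.682 -1.796
v -2.725 -2.585 -3.544
v -2.295 -1.278 -2.431
v -1.485 -3.942 -2.429
v -1.055 -2.635 -1.316
v -1.068 -3.538 -3.064
v -0.639 -2.231 -1.951
v 2.985 -2.87 -1.588
v 3.885 -2.853 -1.822
v 3.355 -3.53 -0.212
v 3.787 -2.4 -1.578
v 3.435 -2.096 -1.337
v 2.94 -2.037 -1.176
v 2.459 -2.243 -1.145
v 2.145 -2.648 -1.255
v 2.098 -3.123 -1.47
v 2.332 -3.518 -1.723
v 2.773 -3.707 -1.933
v 3.282 -3.63 -2.033
v 3.696 -3.312 -1.992
v 3.129 3.003 -1.101
v 4.085 3.398 -0.717
v 3.395 1.482 -0.203
v 4.351 1.877 0.181
v 3.397 2.313 0.524
v 3.232 3.253 -0.031
v 4.248 1.627 -0.889
v 4.083 2.567 -1.444
v 4.777 2.547 -0.585
v 4.251 2.971 0.288
v 3.229 1.909 -1.208
v 2.703 2.333 -0.335
v 3.584 3.334 -0.988
v 3.896 1.546 0.068
v 3.335 1.802 0.269
v 3.898 2.034 0.495
v 3.082 3.249 -0.585
v 3.645 3.481 -0.359
v 3.24 2.843 0.371
v 3.835 1.399 -0.561
v 4.398 1.631 -0.335
v 3.582 2.846 -1.415
v 4.145 3.078 -1.189
v 4.24 2.037 -1.291
v 4.553 3.066 -0.685
v 4.709 2.172 -0.157
v 4.648 2.025 -0.786
v 4.551 2.578 -1.112
v 4.243 3.315 -0.171
v 4.4 2.421 0.357
v 3.839 2.677 0.558
v 3.742 3.23 0.232
v 4.65 2.815 -0.094
v 3.08 2.459 -1.277
v 3.237 1.565 -0.749
v 3.738 1.65 -1.152
v 3.641 2.203 -1.478
v 2.771 2.708 -0.763
v 2.927 1.814 -0.235
v 2.929 2.302 0.192
v 2.832 2.855 -0.134
v 2.83 2.065 -0.826
v -2.46 1.804 3.284
v -1.907 1.898 4.207
v -3.5 3.096 3.776
v -1.696 2.163 3.957
v -1.6 2.374 3.605
v -1.636 2.498 3.204
v -1.797 2.517 2.815
v -2.059 2.427 2.497
v -2.382 2.242 2.299
v -2.717 1.991 2.251
v -3.013 1.711 2.361
v -3.224 1.446 2.61
v -3.319 1.235 2.962
v -3.283 1.11 3.363
v -3.122 1.092 3.752
v -2.86 1.182 4.07
v -2.537 1.366 4.268
v -2.203 1.618 4.316
v -2.296 3.296 -1.732
v -1.711 3.162 -2.247
v -0.34 4.291 -0.982
v -0.924 4.424 -0.468
v -1.866 3.485 -2.367
v -0.495 4.614 -1.103
v -2.119 3.765 -2.343
v -0.748 4.894 -1.078
v -2.412 3.937 -2.178
v -1.041 5.066 -0.914
v -2.679 3.963 -1.911
v -1.308 5.091 -0.647
v -2.858 3.835 -1.604
v -1.487 4.964 -0.339
v -2.908 3.584 -1.325
v -1.537 4.713 -0.061
v -2.818 3.267 -1.14
v -1.447 4.396 0.124
v -2.608 2.956 -1.091
v -1.237 4.085 0.174
v -2.326 2.724 -1.188
v -0.955 3.852 0.076
v -2.038 2.622 -1.41
v -0.667 3.751 -0.146
v -1.808 2.674 -1.706
v -0.437 3.803 -0.442
v -1.69 2.869 -2.008
v -0.319 3.998 -0.743
f 2 4 1
f 5 2 1
f 1 4 3
f 3 5 1
f 2 8 4
f 6 2 5
f 6 8 2
f 4 8 3
f 7 5 3
f 3 8 7
f 7 6 5
f 8 6 7
f 10 9 12
f 10 12 11
f 12 9 13
f 12 13 11
f 13 9 14
f 13 14 11
f 14 9 15
f 14 15 11
f 15 9 16
f 15 16 11
f 16 9 17
f 16 17 11
f 17 9 18
f 17 18 11
f 18 9 19
f 18 19 11
f 19 9 20
f 19 20 11
f 20 9 21
f 20 21 11
f 21 9 10
f 21 10 11
f 22 59 38
f 59 33 62
f 38 62 27
f 59 62 38
f 22 38 34
f 38 27 39
f 34 39 23
f 38 39 34
f 22 34 43
f 34 23 44
f 43 44 29
f 34 44 43
f 22 43 55
f 43 29 58
f 55 58 32
f 43 58 55
f 22 55 59
f 55 32 63
f 59 63 33
f 55 63 59
f 23 39 50
f 39 27 53
f 50 53 31
f 39 53 50
f 27 62 40
f 62 33 61
f 40 61 26
f 62 61 40
f 33 63 60
f 63 32 56
f 60 56 24
f 63 56 60
f 32 58 57
f 58 29 45
f 57 45 28
f 58 45 57
f 29 44 49
f 44 23 46
f 49 46 30
f 44 46 49
f 25 51 37
f 51 31 52
f 37 52 26
f 51 52 37
f 25 37 35
f 37 26 36
f 35 36 24
f 37 36 35
f 25 35 42
f 35 24 41
f 42 41 28
f 35 41 42
f 25 42 47
f 42 28 48
f 47 48 30
f 42 48 47
f 25 47 51
f 47 30 54
f 51 54 31
f 47 54 51
f 26 52 40
f 52 31 53
f 40 53 27
f 52 53 40
f 24 36 60
f 36 26 61
f 60 61 33
f 36 61 60
f 28 41 57
f 41 24 56
f 57 56 32
f 41 56 57
f 30 48 49
f 48 28 45
f 49 45 29
f 48 45 49
f 31 54 50
f 54 30 46
f 50 46 23
f 54 46 50
f 65 64 67
f 65 67 66
f 67 64 68
f 67 68 66
f 68 64 69
f 68 69 66
f 69 64 70
f 69 70 66
f 70 64 71
f 70 71 66
f 71 64 72
f 71 72 66
f 72 64 73
f 72 73 66
f 73 64 74
f 73 74 66
f 74 64 75
f 74 75 66
f 75 64 76
f 75 76 66
f 76 64 77
f 76 77 66
f 77 64 78
f 77 78 66
f 78 64 79
f 78 79 66
f 79 64 80
f 79 80 66
f 80 64 81
f 80 81 66
f 81 64 65
f 81 65 66
f 83 82 86
f 83 86 84
f 84 86 87
f 84 87 85
f 86 82 88
f 86 88 87
f 87 88 89
f 87 89 85
f 88 82 90
f 88 90 89
f 89 90 91
f 89 91 85
f 90 82 92
f 90 92 91
f 91 92 93
f 91 93 85
f 92 82 94
f 92 94 93
f 93 94 95
f 93 95 85
f 94 82 96
f 94 96 95
f 95 96 97
f 95 97 85
f 96 82 98
f 96 98 97
f 97 98 99
f 97 99 85
f 98 82 100
f 98 100 99
f 99 100 101
f 99 101 85
f 100 82 102
f 100 102 101
f 101 102 103
f 101 103 85
f 102 82 104
f 102 104 103
f 103 104 105
f 103 105 85
f 104 82 106
f 104 106 105
f 105 106 107
f 105 107 85
f 106 82 108
f 106 108 107
f 107 108 109
f 107 109 85
f 108 82 83
f 108 83 109
f 109 83 84
f 109 84 85



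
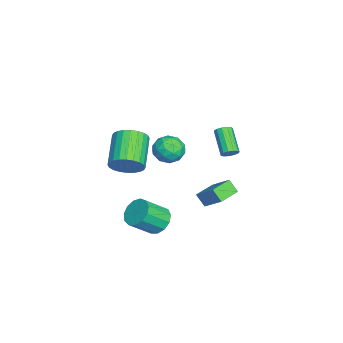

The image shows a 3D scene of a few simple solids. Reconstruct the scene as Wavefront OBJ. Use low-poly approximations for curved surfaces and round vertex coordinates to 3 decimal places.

v 2.134 -0.245 -0.044
v 2.877 0.667 0.919
v 1.1 0.504 0.044
v 1.843 1.416 1.007
v 2.417 0.224 -0.707
v 3.16 1.136 0.256
v 1.383 0.973 -0.619
v 2.126 1.885 0.344
v 0.97 -1.233 3.143
v 1.472 -1.135 2.373
v 0.288 -2.425 2.547
v 0.79 -2.327 1.777
v 1.197 -2.594 2.564
v 1.619 -1.858 2.932
v 0.141 -1.702 1.988
v 0.563 -0.966 2.356
v 0.961 -1.425 1.659
v 1.613 -1.977 2.015
v 0.147 -1.583 2.905
v 0.799 -2.135 3.261
v 1.281 -1.079 2.811
v 0.479 -2.481 2.109
v 0.718 -2.638 2.572
v 1.014 -2.58 2.119
v 1.367 -1.504 3.139
v 1.662 -1.447 2.686
v 1.5 -2.304 2.798
v 0.098 -2.113 2.234
v 0.393 -2.056 1.781
v 0.746 -0.98 2.801
v 1.042 -0.922 2.348
v 0.26 -1.256 2.122
v 1.276 -1.192 1.938
v 0.875 -1.893 1.587
v 0.493 -1.526 1.711
v 0.741 -1.093 1.928
v 1.659 -1.517 2.147
v 1.258 -2.217 1.796
v 1.497 -2.374 2.259
v 1.745 -1.941 2.476
v 1.358 -1.687 1.727
v 0.502 -1.343 3.124
v 0.101 -2.043 2.773
v 0.015 -1.619 2.444
v 0.263 -1.186 2.661
v 0.885 -1.667 3.333
v 0.484 -2.368 2.982
v 1.019 -2.467 2.992
v 1.267 -2.034 3.209
v 0.402 -1.873 3.193
v -2.489 1.126 0.108
v -2.144 1.067 0.492
v -3.385 0.595 1.537
v -3.731 0.654 1.152
v -2.237 1.344 0.506
v -3.478 0.873 1.551
v -2.41 1.552 0.394
v -3.652 1.081 1.439
v -2.608 1.625 0.191
v -3.85 1.153 1.236
v -2.769 1.539 -0.038
v -4.011 1.068 1.007
v -2.841 1.322 -0.222
v -4.082 0.851 0.823
v -2.801 1.043 -0.3
v -4.043 0.571 0.745
v -2.662 0.79 -0.25
v -3.904 0.318 0.795
v -2.468 0.643 -0.085
v -3.71 0.172 0.959
v -2.281 0.65 0.14
v -3.523 0.179 1.185
v -2.16 0.808 0.355
v -3.402 0.337 1.4
v 1.77 -3.849 1.62
v 2.211 -3.417 2.368
v 0.41 -3.42 3.429
v -0.03 -3.851 2.68
v 2.093 -3.118 2.169
v 0.292 -3.12 3.23
v 1.926 -2.929 1.887
v 0.126 -2.932 2.947
v 1.736 -2.881 1.563
v -0.065 -2.884 2.624
v 1.551 -2.98 1.248
v -0.25 -2.983 2.309
v 1.399 -3.211 0.99
v -0.402 -3.214 2.051
v 1.303 -3.539 0.828
v -0.497 -3.542 1.888
v 1.279 -3.915 0.786
v -0.521 -3.917 1.846
v 1.33 -4.28 0.871
v -0.471 -4.283 1.932
v 1.448 -4.58 1.07
v -0.353 -4.582 2.131
v 1.614 -4.768 1.353
v -0.186 -4.771 2.413
v 1.805 -4.816 1.676
v 0.004 -4.819 2.737
v 1.99 -4.717 1.991
v 0.189 -4.72 3.052
v 2.142 -4.486 2.249
v 0.341 -4.489 3.31
v 2.237 -4.158 2.412
v 0.437 -4.161 3.472
v 2.261 -3.783 2.454
v 0.461 -3.785 3.514
v 3.187 -2.066 -1.426
v 3.704 -2.386 -2.062
v 4.35 -3.435 -1.01
v 3.833 -3.114 -0.374
v 3.957 -2.017 -1.85
v 4.603 -3.065 -0.797
v 3.966 -1.663 -1.502
v 4.611 -2.711 -0.45
v 3.727 -1.437 -1.131
v 4.373 -2.485 -0.078
v 3.317 -1.411 -0.853
v 3.963 -2.459 0.199
v 2.866 -1.592 -0.758
v 3.512 -2.641 0.295
v 2.517 -1.924 -0.874
v 3.162 -2.973 0.178
v 2.38 -2.301 -1.166
v 3.026 -3.35 -0.113
v 2.5 -2.603 -1.54
v 3.146 -3.652 -0.488
v 2.838 -2.735 -1.879
v 3.484 -3.783 -0.826
v 3.287 -2.654 -2.073
v 3.932 -3.702 -1.021
f 2 4 1
f 5 2 1
f 1 4 3
f 3 5 1
f 2 8 4
f 6 2 5
f 6 8 2
f 4 8 3
f 7 5 3
f 3 8 7
f 7 6 5
f 8 6 7
f 9 46 25
f 46 20 49
f 25 49 14
f 46 49 25
f 9 25 21
f 25 14 26
f 21 26 10
f 25 26 21
f 9 21 30
f 21 10 31
f 30 31 16
f 21 31 30
f 9 30 42
f 30 16 45
f 42 45 19
f 30 45 42
f 9 42 46
f 42 19 50
f 46 50 20
f 42 50 46
f 10 26 37
f 26 14 40
f 37 40 18
f 26 40 37
f 14 49 27
f 49 20 48
f 27 48 13
f 49 48 27
f 20 50 47
f 50 19 43
f 47 43 11
f 50 43 47
f 19 45 44
f 45 16 32
f 44 32 15
f 45 32 44
f 16 31 36
f 31 10 33
f 36 33 17
f 31 33 36
f 12 38 24
f 38 18 39
f 24 39 13
f 38 39 24
f 12 24 22
f 24 13 23
f 22 23 11
f 24 23 22
f 12 22 29
f 22 11 28
f 29 28 15
f 22 28 29
f 12 29 34
f 29 15 35
f 34 35 17
f 29 35 34
f 12 34 38
f 34 17 41
f 38 41 18
f 34 41 38
f 13 39 27
f 39 18 40
f 27 40 14
f 39 40 27
f 11 23 47
f 23 13 48
f 47 48 20
f 23 48 47
f 15 28 44
f 28 11 43
f 44 43 19
f 28 43 44
f 17 35 36
f 35 15 32
f 36 32 16
f 35 32 36
f 18 41 37
f 41 17 33
f 37 33 10
f 41 33 37
f 52 51 55
f 52 55 53
f 53 55 56
f 53 56 54
f 55 51 57
f 55 57 56
f 56 57 58
f 56 58 54
f 57 51 59
f 57 59 58
f 58 59 60
f 58 60 54
f 59 51 61
f 59 61 60
f 60 61 62
f 60 62 54
f 61 51 63
f 61 63 62
f 62 63 64
f 62 64 54
f 63 51 65
f 63 65 64
f 64 65 66
f 64 66 54
f 65 51 67
f 65 67 66
f 66 67 68
f 66 68 54
f 67 51 69
f 67 69 68
f 68 69 70
f 68 70 54
f 69 51 71
f 69 71 70
f 70 71 72
f 70 72 54
f 71 51 73
f 71 73 72
f 72 73 74
f 72 74 54
f 73 51 52
f 73 52 74
f 74 52 53
f 74 53 54
f 76 75 79
f 76 79 77
f 77 79 80
f 77 80 78
f 79 75 81
f 79 81 80
f 80 81 82
f 80 82 78
f 81 75 83
f 81 83 82
f 82 83 84
f 82 84 78
f 83 75 85
f 83 85 84
f 84 85 86
f 84 86 78
f 85 75 87
f 85 87 86
f 86 87 88
f 86 88 78
f 87 75 89
f 87 89 88
f 88 89 90
f 88 90 78
f 89 75 91
f 89 91 90
f 90 91 92
f 90 92 78
f 91 75 93
f 91 93 92
f 92 93 94
f 92 94 78
f 93 75 95
f 93 95 94
f 94 95 96
f 94 96 78
f 95 75 97
f 95 97 96
f 96 97 98
f 96 98 78
f 97 75 99
f 97 99 98
f 98 99 100
f 98 100 78
f 99 75 101
f 99 101 100
f 100 101 102
f 100 102 78
f 101 75 103
f 101 103 102
f 102 103 104
f 102 104 78
f 103 75 105
f 103 105 104
f 104 105 106
f 104 106 78
f 105 75 107
f 105 107 106
f 106 107 108
f 106 108 78
f 107 75 76
f 107 76 108
f 108 76 77
f 108 77 78
f 110 109 113
f 110 113 111
f 111 113 114
f 111 114 112
f 113 109 115
f 113 115 114
f 114 115 116
f 114 116 112
f 115 109 117
f 115 117 116
f 116 117 118
f 116 118 112
f 117 109 119
f 117 119 118
f 118 119 120
f 118 120 112
f 119 109 121
f 119 121 120
f 120 121 122
f 120 122 112
f 121 109 123
f 121 123 122
f 122 123 124
f 122 124 112
f 123 109 125
f 123 125 124
f 124 125 126
f 124 126 112
f 125 109 127
f 125 127 126
f 126 127 128
f 126 128 112
f 127 109 129
f 127 129 128
f 128 129 130
f 128 130 112
f 129 109 131
f 129 131 130
f 130 131 132
f 130 132 112
f 131 109 110
f 131 110 132
f 132 110 111
f 132 111 112



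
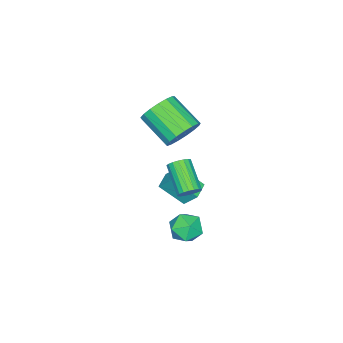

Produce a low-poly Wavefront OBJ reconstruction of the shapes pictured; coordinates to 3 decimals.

v -0.561 0.838 3.22
v 0.42 0.714 3.372
v 0.062 -0.921 4.353
v -0.919 -0.798 4.2
v 0.276 0.972 3.749
v -0.081 -0.663 4.73
v -0.058 1.199 4.005
v -0.416 -0.437 4.986
v -0.509 1.343 4.081
v -0.866 -0.293 5.062
v -0.971 1.371 3.96
v -1.329 -0.264 4.94
v -1.339 1.277 3.669
v -1.697 -0.358 4.649
v -1.529 1.083 3.275
v -1.887 -0.553 4.256
v -1.497 0.832 2.869
v -1.855 -0.803 3.849
v -1.251 0.583 2.542
v -1.609 -1.053 3.523
v -0.847 0.392 2.372
v -1.205 -1.244 3.352
v -0.377 0.303 2.395
v -0.735 -1.332 3.375
v 0.05 0.337 2.607
v -0.307 -1.299 3.588
v 0.338 0.485 2.96
v -0.02 -1.15 3.941
v 1.193 2.261 0.974
v 1.658 2.222 1.335
v 0.791 1.101 2.328
v 0.327 1.139 1.966
v 1.519 2.42 1.439
v 0.653 1.299 2.431
v 1.317 2.587 1.45
v 0.45 1.465 2.442
v 1.089 2.688 1.367
v 0.223 1.567 2.359
v 0.883 2.706 1.206
v 0.017 1.584 2.198
v 0.738 2.635 0.999
v -0.129 1.513 1.991
v 0.683 2.49 0.787
v -0.184 1.368 1.779
v 0.729 2.299 0.612
v -0.138 1.178 1.605
v 0.867 2.101 0.509
v 0.001 0.98 1.501
v 1.07 1.935 0.498
v 0.203 0.813 1.49
v 1.297 1.833 0.581
v 0.431 0.712 1.573
v 1.503 1.816 0.742
v 0.637 0.694 1.734
v 1.649 1.887 0.949
v 0.782 0.765 1.941
v 1.704 2.032 1.161
v 0.837 0.91 2.153
v 0.523 2.37 -1.31
v 1.432 2.44 -1.235
v 0.688 1.54 -2.525
v 1.597 1.61 -2.45
v 1.123 1.123 -1.836
v 1.022 1.636 -1.086
v 1.098 2.344 -2.674
v 0.997 2.857 -1.924
v 1.788 2.424 -2.078
v 1.803 1.67 -1.561
v 0.317 2.31 -2.199
v 0.332 1.556 -1.682
v -0.94 1.02 -1.22
v -0.582 -0.143 -0.197
v -1.001 1.722 -0.401
v -0.643 0.559 0.622
v 0.003 1.221 -1.322
v 0.361 0.058 -0.299
v -0.058 1.923 -0.503
v 0.3 0.76 0.52
f 2 1 5
f 2 5 3
f 3 5 6
f 3 6 4
f 5 1 7
f 5 7 6
f 6 7 8
f 6 8 4
f 7 1 9
f 7 9 8
f 8 9 10
f 8 10 4
f 9 1 11
f 9 11 10
f 10 11 12
f 10 12 4
f 11 1 13
f 11 13 12
f 12 13 14
f 12 14 4
f 13 1 15
f 13 15 14
f 14 15 16
f 14 16 4
f 15 1 17
f 15 17 16
f 16 17 18
f 16 18 4
f 17 1 19
f 17 19 18
f 18 19 20
f 18 20 4
f 19 1 21
f 19 21 20
f 20 21 22
f 20 22 4
f 21 1 23
f 21 23 22
f 22 23 24
f 22 24 4
f 23 1 25
f 23 25 24
f 24 25 26
f 24 26 4
f 25 1 27
f 25 27 26
f 26 27 28
f 26 28 4
f 27 1 2
f 27 2 28
f 28 2 3
f 28 3 4
f 30 29 33
f 30 33 31
f 31 33 34
f 31 34 32
f 33 29 35
f 33 35 34
f 34 35 36
f 34 36 32
f 35 29 37
f 35 37 36
f 36 37 38
f 36 38 32
f 37 29 39
f 37 39 38
f 38 39 40
f 38 40 32
f 39 29 41
f 39 41 40
f 40 41 42
f 40 42 32
f 41 29 43
f 41 43 42
f 42 43 44
f 42 44 32
f 43 29 45
f 43 45 44
f 44 45 46
f 44 46 32
f 45 29 47
f 45 47 46
f 46 47 48
f 46 48 32
f 47 29 49
f 47 49 48
f 48 49 50
f 48 50 32
f 49 29 51
f 49 51 50
f 50 51 52
f 50 52 32
f 51 29 53
f 51 53 52
f 52 53 54
f 52 54 32
f 53 29 55
f 53 55 54
f 54 55 56
f 54 56 32
f 55 29 57
f 55 57 56
f 56 57 58
f 56 58 32
f 57 29 30
f 57 30 58
f 58 30 31
f 58 31 32
f 59 70 64
f 59 64 60
f 59 60 66
f 59 66 69
f 59 69 70
f 60 64 68
f 64 70 63
f 70 69 61
f 69 66 65
f 66 60 67
f 62 68 63
f 62 63 61
f 62 61 65
f 62 65 67
f 62 67 68
f 63 68 64
f 61 63 70
f 65 61 69
f 67 65 66
f 68 67 60
f 72 74 71
f 75 72 71
f 71 74 73
f 73 75 71
f 72 78 74
f 76 72 75
f 76 78 72
f 74 78 73
f 77 75 73
f 73 78 77
f 77 76 75
f 78 76 77



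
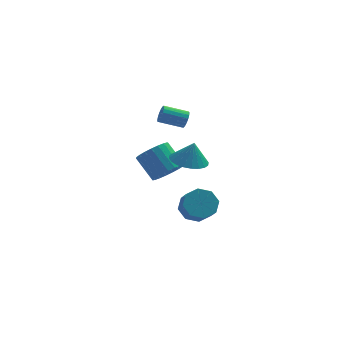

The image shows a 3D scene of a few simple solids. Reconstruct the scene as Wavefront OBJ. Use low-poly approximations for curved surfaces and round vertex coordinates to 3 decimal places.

v 2.228 2.922 2.197
v 2.391 2.671 2.706
v 0.995 2.748 3.192
v 0.832 2.998 2.683
v 2.423 2.948 2.754
v 1.027 3.025 3.239
v 2.41 3.218 2.674
v 1.014 3.295 3.159
v 2.355 3.421 2.484
v 0.959 3.498 2.97
v 2.272 3.509 2.23
v 0.876 3.586 2.715
v 2.178 3.463 1.967
v 0.782 3.539 2.453
v 2.096 3.292 1.758
v 0.7 3.369 2.243
v 2.044 3.037 1.649
v 0.648 3.114 2.134
v 2.034 2.755 1.666
v 0.638 2.832 2.151
v 2.069 2.511 1.804
v 0.673 2.588 2.29
v 2.14 2.362 2.033
v 0.744 2.439 2.518
v 2.231 2.34 2.299
v 0.835 2.417 2.785
v 2.322 2.452 2.542
v 0.926 2.529 3.028
v 2.31 -3.186 -1.014
v 3.285 -3.013 -1.012
v 3.465 -4.042 -0.064
v 2.49 -4.214 -0.066
v 2.916 -2.601 -0.494
v 3.096 -3.629 0.454
v 2.193 -2.531 -0.28
v 2.373 -3.56 0.667
v 1.538 -2.845 -0.497
v 1.718 -3.873 0.451
v 1.335 -3.358 -1.016
v 1.515 -4.387 -0.068
v 1.704 -3.771 -1.534
v 1.884 -4.799 -0.586
v 2.427 -3.84 -1.747
v 2.607 -4.869 -0.8
v 3.082 -3.527 -1.531
v 3.262 -4.555 -0.583
v 2.063 -1.413 1.537
v 2.782 -0.616 1.349
v 2.357 -1.367 2.863
v 2.427 -0.393 1.42
v 2.017 -0.325 1.508
v 1.613 -0.423 1.601
v 1.278 -0.671 1.684
v 1.063 -1.033 1.745
v 1 -1.452 1.774
v 1.098 -1.866 1.766
v 1.344 -2.211 1.724
v 1.699 -2.434 1.653
v 2.109 -2.502 1.565
v 2.512 -2.404 1.472
v 2.847 -2.156 1.389
v 3.063 -1.794 1.328
v 3.126 -1.374 1.299
v 3.027 -0.961 1.307
v 1.225 2.34 -1.717
v 1.855 1.97 -0.949
v 0.984 3.009 0.265
v 0.355 3.38 -0.503
v 2.079 2.322 -1.089
v 1.208 3.362 0.125
v 2.156 2.678 -1.338
v 1.285 3.717 -0.124
v 2.072 2.975 -1.653
v 1.201 4.014 -0.439
v 1.842 3.162 -1.978
v 0.971 4.201 -0.764
v 1.505 3.208 -2.259
v 0.634 4.247 -1.045
v 1.12 3.103 -2.446
v 0.249 4.142 -1.232
v 0.753 2.866 -2.507
v -0.118 3.906 -1.293
v 0.467 2.539 -2.431
v -0.404 3.578 -1.217
v 0.313 2.177 -2.232
v -0.558 3.216 -1.018
v 0.317 1.844 -1.944
v -0.554 2.883 -0.73
v 0.478 1.596 -1.616
v -0.393 2.635 -0.402
v 0.768 1.477 -1.306
v -0.103 2.516 -0.092
v 1.137 1.507 -1.067
v 0.266 2.547 0.146
v 1.521 1.682 -0.941
v 0.65 2.721 0.273
f 2 1 5
f 2 5 3
f 3 5 6
f 3 6 4
f 5 1 7
f 5 7 6
f 6 7 8
f 6 8 4
f 7 1 9
f 7 9 8
f 8 9 10
f 8 10 4
f 9 1 11
f 9 11 10
f 10 11 12
f 10 12 4
f 11 1 13
f 11 13 12
f 12 13 14
f 12 14 4
f 13 1 15
f 13 15 14
f 14 15 16
f 14 16 4
f 15 1 17
f 15 17 16
f 16 17 18
f 16 18 4
f 17 1 19
f 17 19 18
f 18 19 20
f 18 20 4
f 19 1 21
f 19 21 20
f 20 21 22
f 20 22 4
f 21 1 23
f 21 23 22
f 22 23 24
f 22 24 4
f 23 1 25
f 23 25 24
f 24 25 26
f 24 26 4
f 25 1 27
f 25 27 26
f 26 27 28
f 26 28 4
f 27 1 2
f 27 2 28
f 28 2 3
f 28 3 4
f 30 29 33
f 30 33 31
f 31 33 34
f 31 34 32
f 33 29 35
f 33 35 34
f 34 35 36
f 34 36 32
f 35 29 37
f 35 37 36
f 36 37 38
f 36 38 32
f 37 29 39
f 37 39 38
f 38 39 40
f 38 40 32
f 39 29 41
f 39 41 40
f 40 41 42
f 40 42 32
f 41 29 43
f 41 43 42
f 42 43 44
f 42 44 32
f 43 29 45
f 43 45 44
f 44 45 46
f 44 46 32
f 45 29 30
f 45 30 46
f 46 30 31
f 46 31 32
f 48 47 50
f 48 50 49
f 50 47 51
f 50 51 49
f 51 47 52
f 51 52 49
f 52 47 53
f 52 53 49
f 53 47 54
f 53 54 49
f 54 47 55
f 54 55 49
f 55 47 56
f 55 56 49
f 56 47 57
f 56 57 49
f 57 47 58
f 57 58 49
f 58 47 59
f 58 59 49
f 59 47 60
f 59 60 49
f 60 47 61
f 60 61 49
f 61 47 62
f 61 62 49
f 62 47 63
f 62 63 49
f 63 47 64
f 63 64 49
f 64 47 48
f 64 48 49
f 66 65 69
f 66 69 67
f 67 69 70
f 67 70 68
f 69 65 71
f 69 71 70
f 70 71 72
f 70 72 68
f 71 65 73
f 71 73 72
f 72 73 74
f 72 74 68
f 73 65 75
f 73 75 74
f 74 75 76
f 74 76 68
f 75 65 77
f 75 77 76
f 76 77 78
f 76 78 68
f 77 65 79
f 77 79 78
f 78 79 80
f 78 80 68
f 79 65 81
f 79 81 80
f 80 81 82
f 80 82 68
f 81 65 83
f 81 83 82
f 82 83 84
f 82 84 68
f 83 65 85
f 83 85 84
f 84 85 86
f 84 86 68
f 85 65 87
f 85 87 86
f 86 87 88
f 86 88 68
f 87 65 89
f 87 89 88
f 88 89 90
f 88 90 68
f 89 65 91
f 89 91 90
f 90 91 92
f 90 92 68
f 91 65 93
f 91 93 92
f 92 93 94
f 92 94 68
f 93 65 95
f 93 95 94
f 94 95 96
f 94 96 68
f 95 65 66
f 95 66 96
f 96 66 67
f 96 67 68



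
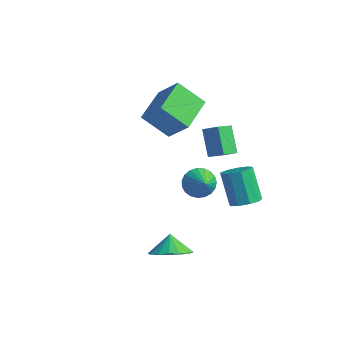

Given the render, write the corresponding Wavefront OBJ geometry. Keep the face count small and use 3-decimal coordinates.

v 1.879 0.243 3.612
v 2.672 0.418 4.085
v 1.933 1.212 3.162
v 2.726 1.387 3.635
v 2.734 -0.367 2.405
v 3.527 -0.192 2.878
v 2.788 0.602 1.955
v 3.581 0.777 2.428
v 2.942 2.349 -2.58
v 3.479 2.979 -2.436
v 2.515 3.42 -0.775
v 1.978 2.791 -0.92
v 3.033 3.168 -2.745
v 2.07 3.609 -1.084
v 2.545 2.974 -2.977
v 1.581 3.416 -1.316
v 2.242 2.488 -3.023
v 1.278 2.93 -1.363
v 2.267 1.937 -2.863
v 1.303 2.379 -1.202
v 2.607 1.579 -2.57
v 1.643 2.02 -0.909
v 3.104 1.581 -2.282
v 2.141 2.023 -0.621
v 3.526 1.943 -2.133
v 2.562 2.384 -0.473
v 3.674 2.495 -2.194
v 2.71 2.936 -0.534
v 2.678 -3.029 -3.038
v 3.526 -3.364 -2.439
v 2.242 -2.571 -2.162
v 3.673 -2.895 -2.612
v 3.592 -2.456 -2.882
v 3.302 -2.148 -3.187
v 2.869 -2.042 -3.459
v 2.393 -2.162 -3.634
v 1.982 -2.481 -3.672
v 1.73 -2.926 -3.565
v 1.696 -3.394 -3.337
v 1.887 -3.778 -3.041
v 2.259 -3.991 -2.743
v 2.727 -3.984 -2.514
v 3.184 -3.757 -2.404
v 3.479 -1.931 1.86
v 3.744 -2.348 1.181
v 4.381 -2.529 2.58
v 3.942 -2.06 1.172
v 4.06 -1.75 1.281
v 4.078 -1.472 1.491
v 3.992 -1.272 1.765
v 3.817 -1.187 2.055
v 3.584 -1.23 2.311
v 3.333 -1.394 2.49
v 3.107 -1.651 2.56
v 2.945 -1.957 2.508
v 2.876 -2.257 2.345
v 2.911 -2.502 2.098
v 3.044 -2.647 1.81
v 3.252 -2.669 1.53
v 3.5 -2.563 1.308
v -2.977 1.396 1.471
v -1.753 1.452 2.748
v -3.56 3.422 1.941
v -2.336 3.478 3.218
v -1.724 2.042 0.242
v -0.5 2.098 1.519
v -2.307 4.068 0.712
v -1.083 4.124 1.989
f 2 4 1
f 5 2 1
f 1 4 3
f 3 5 1
f 2 8 4
f 6 2 5
f 6 8 2
f 4 8 3
f 7 5 3
f 3 8 7
f 7 6 5
f 8 6 7
f 10 9 13
f 10 13 11
f 11 13 14
f 11 14 12
f 13 9 15
f 13 15 14
f 14 15 16
f 14 16 12
f 15 9 17
f 15 17 16
f 16 17 18
f 16 18 12
f 17 9 19
f 17 19 18
f 18 19 20
f 18 20 12
f 19 9 21
f 19 21 20
f 20 21 22
f 20 22 12
f 21 9 23
f 21 23 22
f 22 23 24
f 22 24 12
f 23 9 25
f 23 25 24
f 24 25 26
f 24 26 12
f 25 9 27
f 25 27 26
f 26 27 28
f 26 28 12
f 27 9 10
f 27 10 28
f 28 10 11
f 28 11 12
f 30 29 32
f 30 32 31
f 32 29 33
f 32 33 31
f 33 29 34
f 33 34 31
f 34 29 35
f 34 35 31
f 35 29 36
f 35 36 31
f 36 29 37
f 36 37 31
f 37 29 38
f 37 38 31
f 38 29 39
f 38 39 31
f 39 29 40
f 39 40 31
f 40 29 41
f 40 41 31
f 41 29 42
f 41 42 31
f 42 29 43
f 42 43 31
f 43 29 30
f 43 30 31
f 45 44 47
f 45 47 46
f 47 44 48
f 47 48 46
f 48 44 49
f 48 49 46
f 49 44 50
f 49 50 46
f 50 44 51
f 50 51 46
f 51 44 52
f 51 52 46
f 52 44 53
f 52 53 46
f 53 44 54
f 53 54 46
f 54 44 55
f 54 55 46
f 55 44 56
f 55 56 46
f 56 44 57
f 56 57 46
f 57 44 58
f 57 58 46
f 58 44 59
f 58 59 46
f 59 44 60
f 59 60 46
f 60 44 45
f 60 45 46
f 62 64 61
f 65 62 61
f 61 64 63
f 63 65 61
f 62 68 64
f 66 62 65
f 66 68 62
f 64 68 63
f 67 65 63
f 63 68 67
f 67 66 65
f 68 66 67



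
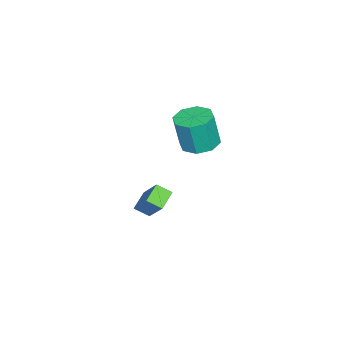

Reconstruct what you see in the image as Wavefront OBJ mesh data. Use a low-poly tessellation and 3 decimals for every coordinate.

v -1.89 -3.984 -4.453
v -2.875 -3.854 -3.958
v -2.008 -3.217 -4.888
v -2.993 -3.087 -4.393
v -0.967 -2.953 -2.887
v -1.952 -2.823 -2.392
v -1.085 -2.186 -3.322
v -2.07 -2.056 -2.827
v -2.238 -0.732 1.01
v -1.433 -1.286 0.852
v -1.277 -1.582 2.692
v -2.082 -1.028 2.85
v -1.266 -0.555 0.956
v -1.109 -0.851 2.796
v -1.668 0.073 1.091
v -1.511 -0.223 2.931
v -2.404 0.229 1.179
v -2.248 -0.067 3.019
v -3.043 -0.178 1.168
v -2.887 -0.474 3.008
v -3.211 -0.909 1.064
v -3.054 -1.205 2.904
v -2.809 -1.537 0.929
v -2.652 -1.833 2.769
v -2.072 -1.693 0.841
v -1.916 -1.989 2.681
f 2 4 1
f 5 2 1
f 1 4 3
f 3 5 1
f 2 8 4
f 6 2 5
f 6 8 2
f 4 8 3
f 7 5 3
f 3 8 7
f 7 6 5
f 8 6 7
f 10 9 13
f 10 13 11
f 11 13 14
f 11 14 12
f 13 9 15
f 13 15 14
f 14 15 16
f 14 16 12
f 15 9 17
f 15 17 16
f 16 17 18
f 16 18 12
f 17 9 19
f 17 19 18
f 18 19 20
f 18 20 12
f 19 9 21
f 19 21 20
f 20 21 22
f 20 22 12
f 21 9 23
f 21 23 22
f 22 23 24
f 22 24 12
f 23 9 25
f 23 25 24
f 24 25 26
f 24 26 12
f 25 9 10
f 25 10 26
f 26 10 11
f 26 11 12



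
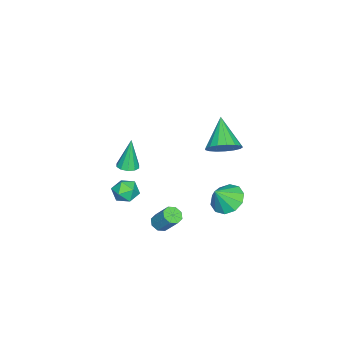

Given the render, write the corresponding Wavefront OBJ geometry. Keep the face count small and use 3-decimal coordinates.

v 1.185 2.761 3.333
v 1.674 2.017 3.466
v -0.085 2.139 4.527
v 1.82 2.291 3.764
v 1.821 2.673 3.964
v 1.676 3.075 4.019
v 1.418 3.405 3.917
v 1.107 3.587 3.681
v 0.814 3.58 3.366
v 0.605 3.386 3.043
v 0.53 3.048 2.786
v 0.604 2.644 2.655
v 0.811 2.267 2.679
v 1.104 2.004 2.853
v 1.415 1.913 3.137
v 0.846 -2.299 0.33
v 1.152 -1.807 0.363
v 0.534 -2.221 2.07
v 0.81 -1.721 0.298
v 0.482 -1.855 0.245
v 0.293 -2.159 0.224
v 0.316 -2.517 0.244
v 0.541 -2.791 0.297
v 0.883 -2.877 0.362
v 1.211 -2.742 0.415
v 1.399 -2.438 0.435
v 1.377 -2.081 0.415
v -0.514 -2.238 -2.802
v 0.21 -2.484 -2.948
v -0.81 -3.376 -2.352
v -0.086 -3.622 -2.498
v -0.213 -3.1 -1.935
v -0.031 -2.397 -2.213
v -0.569 -3.463 -3.087
v -0.387 -2.76 -3.365
v 0.176 -3.241 -3.124
v 0.395 -3.017 -2.412
v -0.995 -2.843 -2.888
v -0.776 -2.619 -2.176
v -1.829 1.938 -3.033
v -1.181 1.546 -3.64
v -1.151 1.502 -2.027
v -1.005 2.106 -3.516
v -1.144 2.601 -3.209
v -1.545 2.843 -2.834
v -2.054 2.739 -2.536
v -2.478 2.329 -2.427
v -2.654 1.769 -2.551
v -2.515 1.274 -2.858
v -2.114 1.032 -3.233
v -1.605 1.136 -3.531
v 2.304 -0.031 -2.185
v 2.556 0.31 -2.503
v 2.847 1.073 -1.453
v 2.596 0.731 -1.135
v 2.163 0.4 -2.459
v 2.454 1.162 -1.409
v 1.852 0.237 -2.254
v 2.144 0.999 -1.204
v 1.807 -0.083 -2.009
v 2.099 0.679 -0.959
v 2.053 -0.373 -1.867
v 2.344 0.39 -0.817
v 2.446 -0.462 -1.911
v 2.737 0.3 -0.861
v 2.756 -0.299 -2.116
v 3.048 0.463 -1.066
v 2.801 0.021 -2.361
v 3.093 0.783 -1.311
f 2 1 4
f 2 4 3
f 4 1 5
f 4 5 3
f 5 1 6
f 5 6 3
f 6 1 7
f 6 7 3
f 7 1 8
f 7 8 3
f 8 1 9
f 8 9 3
f 9 1 10
f 9 10 3
f 10 1 11
f 10 11 3
f 11 1 12
f 11 12 3
f 12 1 13
f 12 13 3
f 13 1 14
f 13 14 3
f 14 1 15
f 14 15 3
f 15 1 2
f 15 2 3
f 17 16 19
f 17 19 18
f 19 16 20
f 19 20 18
f 20 16 21
f 20 21 18
f 21 16 22
f 21 22 18
f 22 16 23
f 22 23 18
f 23 16 24
f 23 24 18
f 24 16 25
f 24 25 18
f 25 16 26
f 25 26 18
f 26 16 27
f 26 27 18
f 27 16 17
f 27 17 18
f 28 39 33
f 28 33 29
f 28 29 35
f 28 35 38
f 28 38 39
f 29 33 37
f 33 39 32
f 39 38 30
f 38 35 34
f 35 29 36
f 31 37 32
f 31 32 30
f 31 30 34
f 31 34 36
f 31 36 37
f 32 37 33
f 30 32 39
f 34 30 38
f 36 34 35
f 37 36 29
f 41 40 43
f 41 43 42
f 43 40 44
f 43 44 42
f 44 40 45
f 44 45 42
f 45 40 46
f 45 46 42
f 46 40 47
f 46 47 42
f 47 40 48
f 47 48 42
f 48 40 49
f 48 49 42
f 49 40 50
f 49 50 42
f 50 40 51
f 50 51 42
f 51 40 41
f 51 41 42
f 53 52 56
f 53 56 54
f 54 56 57
f 54 57 55
f 56 52 58
f 56 58 57
f 57 58 59
f 57 59 55
f 58 52 60
f 58 60 59
f 59 60 61
f 59 61 55
f 60 52 62
f 60 62 61
f 61 62 63
f 61 63 55
f 62 52 64
f 62 64 63
f 63 64 65
f 63 65 55
f 64 52 66
f 64 66 65
f 65 66 67
f 65 67 55
f 66 52 68
f 66 68 67
f 67 68 69
f 67 69 55
f 68 52 53
f 68 53 69
f 69 53 54
f 69 54 55



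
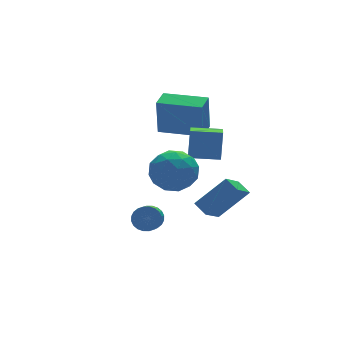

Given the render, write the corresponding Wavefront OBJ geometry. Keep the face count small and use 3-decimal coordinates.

v 3.499 0.64 -0.48
v 3.407 0.617 1.488
v 1.941 2.178 -0.534
v 1.849 2.155 1.433
v 4.291 1.445 -0.433
v 4.199 1.422 1.534
v 2.733 2.983 -0.488
v 2.641 2.96 1.48
v 0.755 -2.948 0.804
v 1.073 -2.556 2.206
v 1.267 -2.036 0.432
v 1.585 -1.644 1.834
v 1.995 -3.676 0.726
v 2.313 -3.284 2.128
v 2.507 -2.764 0.354
v 2.825 -2.372 1.756
v -0.209 -1.094 -3.884
v 0.076 -0.851 -3.316
v -0.767 -2.224 -2.308
v -1.051 -2.466 -2.876
v -0.152 -0.716 -3.321
v -0.995 -2.088 -2.314
v -0.389 -0.637 -3.413
v -1.232 -2.01 -2.405
v -0.598 -0.629 -3.576
v -1.441 -2.001 -2.568
v -0.748 -0.691 -3.786
v -1.59 -2.063 -2.778
v -0.815 -0.814 -4.011
v -1.658 -2.187 -3.003
v -0.791 -0.98 -4.216
v -1.634 -2.353 -3.209
v -0.678 -1.164 -4.371
v -1.52 -2.536 -3.364
v -0.493 -1.336 -4.452
v -1.336 -2.709 -3.444
v -0.265 -1.472 -4.446
v -1.108 -2.844 -3.439
v -0.028 -1.55 -4.355
v -0.871 -2.923 -3.347
v 0.181 -1.559 -4.192
v -0.662 -2.931 -3.184
v 0.33 -1.497 -3.982
v -0.512 -2.869 -2.974
v 0.398 -1.373 -3.757
v -0.445 -2.746 -2.749
v 0.374 -1.207 -3.551
v -0.469 -2.58 -2.544
v 0.26 -1.024 -3.396
v -0.582 -2.396 -2.389
v -1.227 -3.5 0.074
v -0.33 -2.943 -0.446
v -0.09 -3.977 1.526
v 0.807 -3.42 1.006
v -0.097 -2.803 1.44
v -0.8 -2.508 0.542
v 0.38 -4.412 0.538
v -0.323 -4.117 -0.36
v 0.664 -3.506 -0.159
v 0.369 -2.512 0.398
v -0.789 -4.408 0.682
v -1.084 -3.414 1.239
v -0.878 -3.18 -0.314
v 0.458 -3.74 1.394
v -0.073 -3.378 1.649
v 0.454 -3.05 1.343
v -1.155 -2.924 0.267
v -0.627 -2.596 -0.038
v -0.491 -2.514 1.07
v 0.207 -4.324 1.118
v 0.735 -3.996 0.813
v -0.874 -3.87 -0.263
v -0.347 -3.542 -0.569
v 0.071 -4.406 0.01
v 0.233 -3.183 -0.451
v 0.902 -3.463 0.403
v 0.65 -4.047 0.128
v 0.237 -3.873 -0.4
v 0.06 -2.598 -0.123
v 0.728 -2.879 0.731
v 0.196 -2.516 0.986
v -0.217 -2.343 0.458
v 0.644 -2.93 0.046
v -1.148 -4.041 0.349
v -0.48 -4.322 1.203
v -0.203 -4.577 0.622
v -0.616 -4.404 0.094
v -1.322 -3.457 0.677
v -0.653 -3.737 1.531
v -0.657 -3.047 1.48
v -1.07 -2.873 0.952
v -1.064 -3.99 1.034
v 2.596 -2.482 -3.885
v 1.557 -3.145 -3.013
v 2.424 -1.742 -3.527
v 1.385 -2.405 -2.654
v 3.995 -2.835 -2.486
v 2.956 -3.498 -1.613
v 3.823 -2.095 -2.127
v 2.784 -2.758 -1.255
f 2 4 1
f 5 2 1
f 1 4 3
f 3 5 1
f 2 8 4
f 6 2 5
f 6 8 2
f 4 8 3
f 7 5 3
f 3 8 7
f 7 6 5
f 8 6 7
f 10 12 9
f 13 10 9
f 9 12 11
f 11 13 9
f 10 16 12
f 14 10 13
f 14 16 10
f 12 16 11
f 15 13 11
f 11 16 15
f 15 14 13
f 16 14 15
f 18 17 21
f 18 21 19
f 19 21 22
f 19 22 20
f 21 17 23
f 21 23 22
f 22 23 24
f 22 24 20
f 23 17 25
f 23 25 24
f 24 25 26
f 24 26 20
f 25 17 27
f 25 27 26
f 26 27 28
f 26 28 20
f 27 17 29
f 27 29 28
f 28 29 30
f 28 30 20
f 29 17 31
f 29 31 30
f 30 31 32
f 30 32 20
f 31 17 33
f 31 33 32
f 32 33 34
f 32 34 20
f 33 17 35
f 33 35 34
f 34 35 36
f 34 36 20
f 35 17 37
f 35 37 36
f 36 37 38
f 36 38 20
f 37 17 39
f 37 39 38
f 38 39 40
f 38 40 20
f 39 17 41
f 39 41 40
f 40 41 42
f 40 42 20
f 41 17 43
f 41 43 42
f 42 43 44
f 42 44 20
f 43 17 45
f 43 45 44
f 44 45 46
f 44 46 20
f 45 17 47
f 45 47 46
f 46 47 48
f 46 48 20
f 47 17 49
f 47 49 48
f 48 49 50
f 48 50 20
f 49 17 18
f 49 18 50
f 50 18 19
f 50 19 20
f 51 88 67
f 88 62 91
f 67 91 56
f 88 91 67
f 51 67 63
f 67 56 68
f 63 68 52
f 67 68 63
f 51 63 72
f 63 52 73
f 72 73 58
f 63 73 72
f 51 72 84
f 72 58 87
f 84 87 61
f 72 87 84
f 51 84 88
f 84 61 92
f 88 92 62
f 84 92 88
f 52 68 79
f 68 56 82
f 79 82 60
f 68 82 79
f 56 91 69
f 91 62 90
f 69 90 55
f 91 90 69
f 62 92 89
f 92 61 85
f 89 85 53
f 92 85 89
f 61 87 86
f 87 58 74
f 86 74 57
f 87 74 86
f 58 73 78
f 73 52 75
f 78 75 59
f 73 75 78
f 54 80 66
f 80 60 81
f 66 81 55
f 80 81 66
f 54 66 64
f 66 55 65
f 64 65 53
f 66 65 64
f 54 64 71
f 64 53 70
f 71 70 57
f 64 70 71
f 54 71 76
f 71 57 77
f 76 77 59
f 71 77 76
f 54 76 80
f 76 59 83
f 80 83 60
f 76 83 80
f 55 81 69
f 81 60 82
f 69 82 56
f 81 82 69
f 53 65 89
f 65 55 90
f 89 90 62
f 65 90 89
f 57 70 86
f 70 53 85
f 86 85 61
f 70 85 86
f 59 77 78
f 77 57 74
f 78 74 58
f 77 74 78
f 60 83 79
f 83 59 75
f 79 75 52
f 83 75 79
f 94 96 93
f 97 94 93
f 93 96 95
f 95 97 93
f 94 100 96
f 98 94 97
f 98 100 94
f 96 100 95
f 99 97 95
f 95 100 99
f 99 98 97
f 100 98 99

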